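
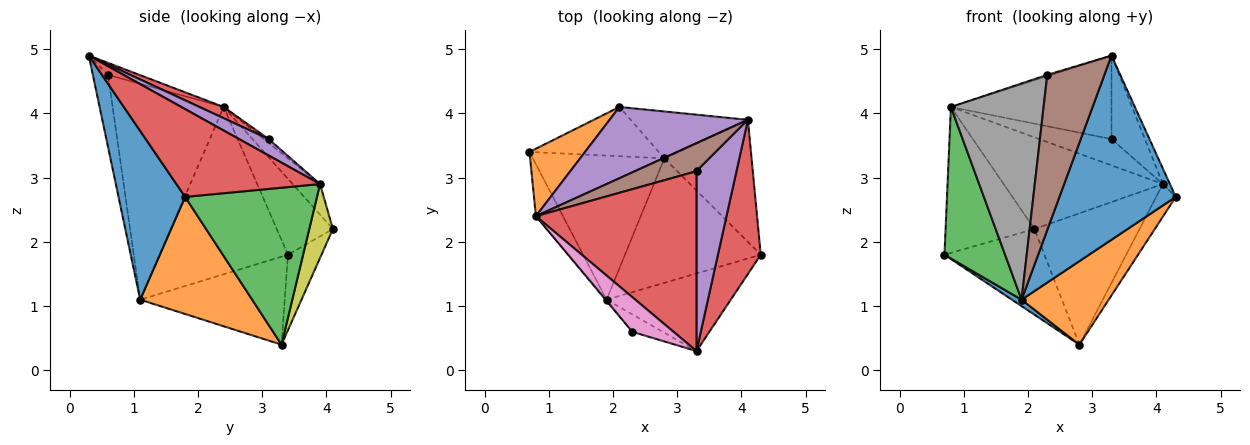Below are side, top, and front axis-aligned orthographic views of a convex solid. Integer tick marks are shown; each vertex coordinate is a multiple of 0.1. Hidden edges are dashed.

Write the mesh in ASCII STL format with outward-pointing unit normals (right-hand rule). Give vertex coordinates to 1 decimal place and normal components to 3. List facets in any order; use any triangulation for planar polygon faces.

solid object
 facet normal 0.467 -0.815 -0.344
  outer loop
   vertex 1.9 1.1 1.1
   vertex 4.3 1.8 2.7
   vertex 3.3 0.3 4.9
  endloop
 endfacet
 facet normal -0.498 0.787 0.364
  outer loop
   vertex 0.8 2.4 4.1
   vertex 2.1 4.1 2.2
   vertex 0.7 3.4 1.8
  endloop
 endfacet
 facet normal -0.895 -0.423 -0.145
  outer loop
   vertex 0.8 2.4 4.1
   vertex 0.7 3.4 1.8
   vertex 1.9 1.1 1.1
  endloop
 endfacet
 facet normal 0.898 0.044 0.438
  outer loop
   vertex 4.1 3.9 2.9
   vertex 3.3 0.3 4.9
   vertex 4.3 1.8 2.7
  endloop
 endfacet
 facet normal -0.135 0.782 0.608
  outer loop
   vertex 4.1 3.9 2.9
   vertex 2.1 4.1 2.2
   vertex 0.8 2.4 4.1
  endloop
 endfacet
 facet normal -0.256 -0.961 -0.108
  outer loop
   vertex 2.3 0.6 4.6
   vertex 1.9 1.1 1.1
   vertex 3.3 0.3 4.9
  endloop
 endfacet
 facet normal -0.277 0.036 0.960
  outer loop
   vertex 2.3 0.6 4.6
   vertex 3.3 0.3 4.9
   vertex 0.8 2.4 4.1
  endloop
 endfacet
 facet normal -0.768 -0.641 -0.004
  outer loop
   vertex 2.3 0.6 4.6
   vertex 0.8 2.4 4.1
   vertex 1.9 1.1 1.1
  endloop
 endfacet
 facet normal 0.207 0.921 -0.329
  outer loop
   vertex 2.8 3.3 0.4
   vertex 2.1 4.1 2.2
   vertex 4.1 3.9 2.9
  endloop
 endfacet
 facet normal -0.279 0.832 -0.479
  outer loop
   vertex 2.8 3.3 0.4
   vertex 0.7 3.4 1.8
   vertex 2.1 4.1 2.2
  endloop
 endfacet
 facet normal -0.556 -0.037 -0.831
  outer loop
   vertex 2.8 3.3 0.4
   vertex 1.9 1.1 1.1
   vertex 0.7 3.4 1.8
  endloop
 endfacet
 facet normal 0.582 -0.453 -0.675
  outer loop
   vertex 2.8 3.3 0.4
   vertex 4.3 1.8 2.7
   vertex 1.9 1.1 1.1
  endloop
 endfacet
 facet normal 0.867 0.128 -0.482
  outer loop
   vertex 2.8 3.3 0.4
   vertex 4.1 3.9 2.9
   vertex 4.3 1.8 2.7
  endloop
 endfacet
 facet normal 0.063 0.420 0.905
  outer loop
   vertex 3.3 3.1 3.6
   vertex 0.8 2.4 4.1
   vertex 3.3 0.3 4.9
  endloop
 endfacet
 facet normal 0.349 0.395 0.850
  outer loop
   vertex 3.3 3.1 3.6
   vertex 3.3 0.3 4.9
   vertex 4.1 3.9 2.9
  endloop
 endfacet
 facet normal -0.046 0.683 0.729
  outer loop
   vertex 3.3 3.1 3.6
   vertex 4.1 3.9 2.9
   vertex 0.8 2.4 4.1
  endloop
 endfacet
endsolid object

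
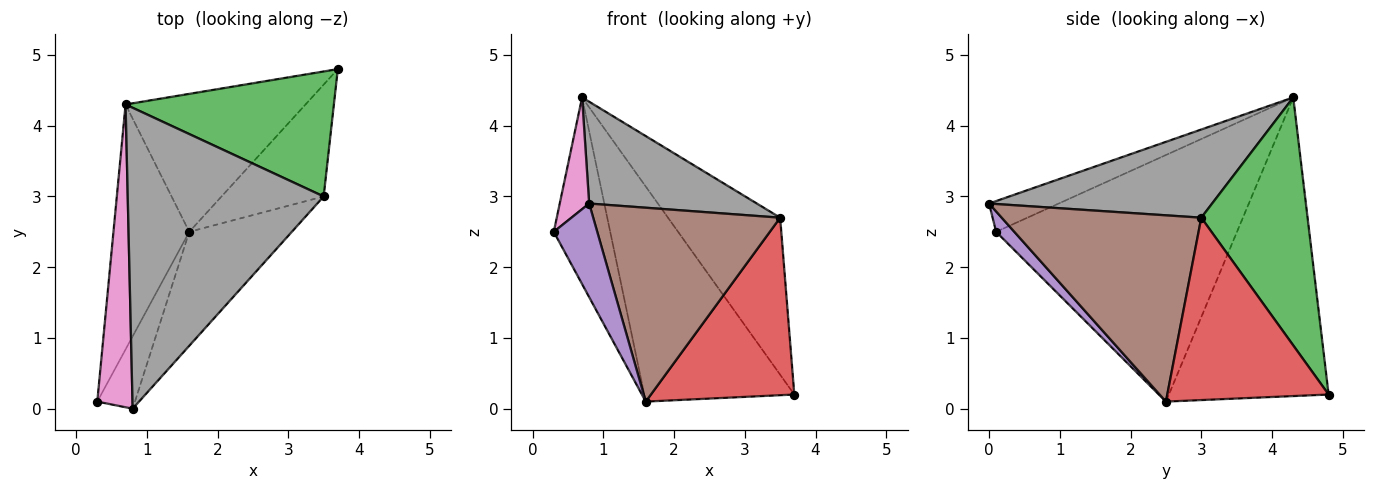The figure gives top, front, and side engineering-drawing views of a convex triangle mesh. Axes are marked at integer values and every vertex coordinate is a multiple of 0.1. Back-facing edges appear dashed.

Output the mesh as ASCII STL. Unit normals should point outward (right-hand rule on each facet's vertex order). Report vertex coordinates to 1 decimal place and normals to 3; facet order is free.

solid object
 facet normal -0.933 0.219 -0.287
  outer loop
   vertex 1.6 2.5 0.1
   vertex 0.3 0.1 2.5
   vertex 0.7 4.3 4.4
  endloop
 endfacet
 facet normal -0.667 0.627 -0.402
  outer loop
   vertex 1.6 2.5 0.1
   vertex 0.7 4.3 4.4
   vertex 3.7 4.8 0.2
  endloop
 endfacet
 facet normal 0.596 0.629 0.500
  outer loop
   vertex 3.5 3.0 2.7
   vertex 3.7 4.8 0.2
   vertex 0.7 4.3 4.4
  endloop
 endfacet
 facet normal 0.690 -0.613 -0.386
  outer loop
   vertex 3.5 3.0 2.7
   vertex 1.6 2.5 0.1
   vertex 3.7 4.8 0.2
  endloop
 endfacet
 facet normal 0.314 -0.751 -0.581
  outer loop
   vertex 0.8 0.0 2.9
   vertex 0.3 0.1 2.5
   vertex 1.6 2.5 0.1
  endloop
 endfacet
 facet normal 0.677 -0.634 -0.373
  outer loop
   vertex 0.8 0.0 2.9
   vertex 1.6 2.5 0.1
   vertex 3.5 3.0 2.7
  endloop
 endfacet
 facet normal -0.634 -0.268 0.726
  outer loop
   vertex 0.8 0.0 2.9
   vertex 0.7 4.3 4.4
   vertex 0.3 0.1 2.5
  endloop
 endfacet
 facet normal 0.392 -0.295 0.871
  outer loop
   vertex 0.8 0.0 2.9
   vertex 3.5 3.0 2.7
   vertex 0.7 4.3 4.4
  endloop
 endfacet
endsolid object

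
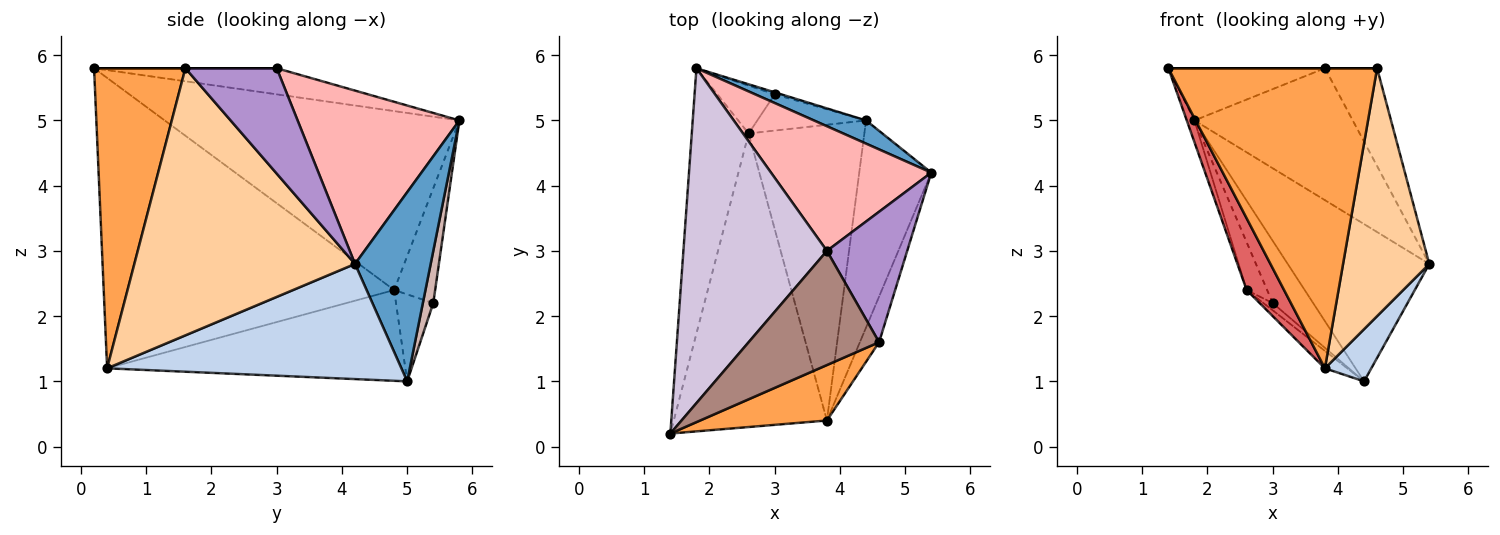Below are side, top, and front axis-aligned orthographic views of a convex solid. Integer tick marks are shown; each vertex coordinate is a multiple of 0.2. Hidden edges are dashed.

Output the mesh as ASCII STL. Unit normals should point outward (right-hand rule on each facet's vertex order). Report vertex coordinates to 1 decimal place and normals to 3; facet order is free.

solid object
 facet normal 0.467 0.875 0.129
  outer loop
   vertex 4.4 5.0 1.0
   vertex 1.8 5.8 5.0
   vertex 5.4 4.2 2.8
  endloop
 endfacet
 facet normal 0.840 -0.132 -0.526
  outer loop
   vertex 3.8 0.4 1.2
   vertex 4.4 5.0 1.0
   vertex 5.4 4.2 2.8
  endloop
 endfacet
 facet normal 0.395 -0.903 0.167
  outer loop
   vertex 4.6 1.6 5.8
   vertex 1.4 0.2 5.8
   vertex 3.8 0.4 1.2
  endloop
 endfacet
 facet normal 0.929 -0.363 -0.067
  outer loop
   vertex 4.6 1.6 5.8
   vertex 3.8 0.4 1.2
   vertex 5.4 4.2 2.8
  endloop
 endfacet
 facet normal -0.616 0.046 -0.786
  outer loop
   vertex 2.6 4.8 2.4
   vertex 4.4 5.0 1.0
   vertex 3.8 0.4 1.2
  endloop
 endfacet
 facet normal -0.953 0.025 -0.303
  outer loop
   vertex 2.6 4.8 2.4
   vertex 1.4 0.2 5.8
   vertex 1.8 5.8 5.0
  endloop
 endfacet
 facet normal -0.879 -0.113 -0.463
  outer loop
   vertex 2.6 4.8 2.4
   vertex 3.8 0.4 1.2
   vertex 1.4 0.2 5.8
  endloop
 endfacet
 facet normal 0.596 0.583 0.551
  outer loop
   vertex 3.8 3.0 5.8
   vertex 5.4 4.2 2.8
   vertex 1.8 5.8 5.0
  endloop
 endfacet
 facet normal 0.724 0.414 0.552
  outer loop
   vertex 3.8 3.0 5.8
   vertex 4.6 1.6 5.8
   vertex 5.4 4.2 2.8
  endloop
 endfacet
 facet normal -0.177 0.152 0.973
  outer loop
   vertex 3.8 3.0 5.8
   vertex 1.8 5.8 5.0
   vertex 1.4 0.2 5.8
  endloop
 endfacet
 facet normal 0.000 0.000 1.000
  outer loop
   vertex 3.8 3.0 5.8
   vertex 1.4 0.2 5.8
   vertex 4.6 1.6 5.8
  endloop
 endfacet
 facet normal 0.250 0.968 -0.031
  outer loop
   vertex 3.0 5.4 2.2
   vertex 1.8 5.8 5.0
   vertex 4.4 5.0 1.0
  endloop
 endfacet
 facet normal -0.816 0.408 -0.408
  outer loop
   vertex 3.0 5.4 2.2
   vertex 2.6 4.8 2.4
   vertex 1.8 5.8 5.0
  endloop
 endfacet
 facet normal -0.617 0.154 -0.772
  outer loop
   vertex 3.0 5.4 2.2
   vertex 4.4 5.0 1.0
   vertex 2.6 4.8 2.4
  endloop
 endfacet
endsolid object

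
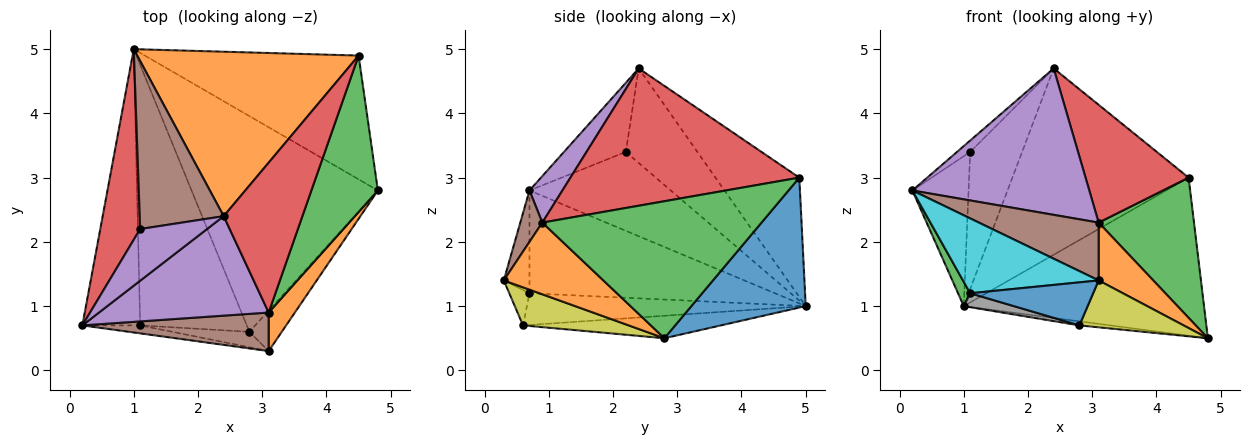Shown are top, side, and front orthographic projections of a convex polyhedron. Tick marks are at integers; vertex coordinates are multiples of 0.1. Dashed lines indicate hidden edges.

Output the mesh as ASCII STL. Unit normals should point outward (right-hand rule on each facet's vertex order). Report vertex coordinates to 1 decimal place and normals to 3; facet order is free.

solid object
 facet normal 0.351 0.737 -0.577
  outer loop
   vertex 4.5 4.9 3.0
   vertex 4.8 2.8 0.5
   vertex 1.0 5.0 1.0
  endloop
 endfacet
 facet normal -0.336 0.706 0.623
  outer loop
   vertex 4.5 4.9 3.0
   vertex 1.0 5.0 1.0
   vertex 2.4 2.4 4.7
  endloop
 endfacet
 facet normal -0.871 -0.043 -0.490
  outer loop
   vertex 1.1 0.7 1.2
   vertex 0.2 0.7 2.8
   vertex 1.0 5.0 1.0
  endloop
 endfacet
 facet normal -0.841 0.334 0.425
  outer loop
   vertex 1.1 2.2 3.4
   vertex 1.0 5.0 1.0
   vertex 0.2 0.7 2.8
  endloop
 endfacet
 facet normal -0.711 0.151 0.687
  outer loop
   vertex 1.1 2.2 3.4
   vertex 0.2 0.7 2.8
   vertex 2.4 2.4 4.7
  endloop
 endfacet
 facet normal -0.657 0.477 0.584
  outer loop
   vertex 1.1 2.2 3.4
   vertex 2.4 2.4 4.7
   vertex 1.0 5.0 1.0
  endloop
 endfacet
 facet normal -0.120 0.019 -0.993
  outer loop
   vertex 2.8 0.6 0.7
   vertex 1.0 5.0 1.0
   vertex 4.8 2.8 0.5
  endloop
 endfacet
 facet normal -0.285 -0.051 -0.957
  outer loop
   vertex 2.8 0.6 0.7
   vertex 1.1 0.7 1.2
   vertex 1.0 5.0 1.0
  endloop
 endfacet
 facet normal 0.609 -0.601 -0.518
  outer loop
   vertex 3.1 0.3 1.4
   vertex 2.8 0.6 0.7
   vertex 4.8 2.8 0.5
  endloop
 endfacet
 facet normal -0.185 -0.977 -0.104
  outer loop
   vertex 3.1 0.3 1.4
   vertex 0.2 0.7 2.8
   vertex 1.1 0.7 1.2
  endloop
 endfacet
 facet normal -0.153 -0.930 -0.333
  outer loop
   vertex 3.1 0.3 1.4
   vertex 1.1 0.7 1.2
   vertex 2.8 0.6 0.7
  endloop
 endfacet
 facet normal 0.835 -0.458 0.305
  outer loop
   vertex 3.1 0.9 2.3
   vertex 3.1 0.3 1.4
   vertex 4.8 2.8 0.5
  endloop
 endfacet
 facet normal 0.838 -0.364 0.407
  outer loop
   vertex 3.1 0.9 2.3
   vertex 4.8 2.8 0.5
   vertex 4.5 4.9 3.0
  endloop
 endfacet
 facet normal 0.808 -0.364 0.463
  outer loop
   vertex 3.1 0.9 2.3
   vertex 4.5 4.9 3.0
   vertex 2.4 2.4 4.7
  endloop
 endfacet
 facet normal 0.152 -0.818 0.555
  outer loop
   vertex 3.1 0.9 2.3
   vertex 2.4 2.4 4.7
   vertex 0.2 0.7 2.8
  endloop
 endfacet
 facet normal 0.151 -0.822 0.548
  outer loop
   vertex 3.1 0.9 2.3
   vertex 0.2 0.7 2.8
   vertex 3.1 0.3 1.4
  endloop
 endfacet
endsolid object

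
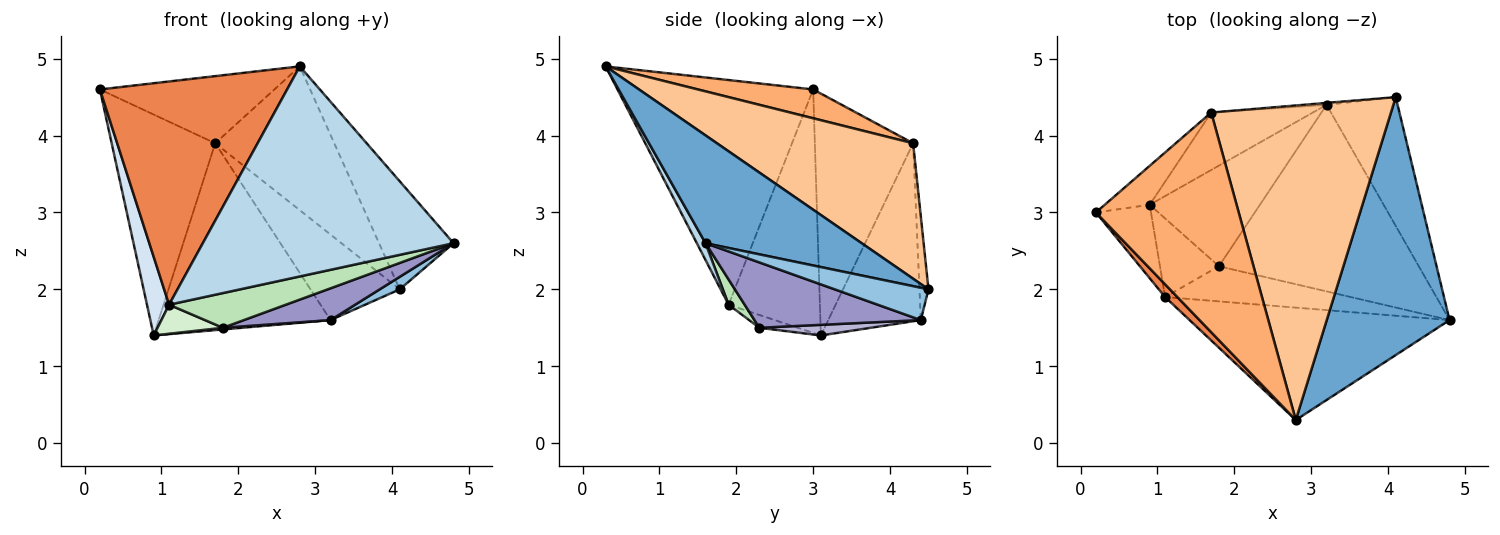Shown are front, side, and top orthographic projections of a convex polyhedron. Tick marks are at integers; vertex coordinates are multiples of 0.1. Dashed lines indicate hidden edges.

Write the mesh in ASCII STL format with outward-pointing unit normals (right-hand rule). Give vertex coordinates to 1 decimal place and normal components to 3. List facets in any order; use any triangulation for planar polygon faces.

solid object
 facet normal 0.629 0.300 0.717
  outer loop
   vertex 2.8 0.3 4.9
   vertex 4.8 1.6 2.6
   vertex 4.1 4.5 2.0
  endloop
 endfacet
 facet normal 0.413 -0.088 -0.907
  outer loop
   vertex 3.2 4.4 1.6
   vertex 4.1 4.5 2.0
   vertex 4.8 1.6 2.6
  endloop
 endfacet
 facet normal 0.031 -0.881 -0.472
  outer loop
   vertex 1.1 1.9 1.8
   vertex 4.8 1.6 2.6
   vertex 2.8 0.3 4.9
  endloop
 endfacet
 facet normal -0.949 -0.230 -0.215
  outer loop
   vertex 1.1 1.9 1.8
   vertex 0.2 3.0 4.6
   vertex 0.9 3.1 1.4
  endloop
 endfacet
 facet normal -0.722 -0.691 0.039
  outer loop
   vertex 1.1 1.9 1.8
   vertex 2.8 0.3 4.9
   vertex 0.2 3.0 4.6
  endloop
 endfacet
 facet normal 0.190 0.287 0.939
  outer loop
   vertex 1.7 4.3 3.9
   vertex 0.2 3.0 4.6
   vertex 2.8 0.3 4.9
  endloop
 endfacet
 facet normal 0.565 0.343 0.750
  outer loop
   vertex 1.7 4.3 3.9
   vertex 2.8 0.3 4.9
   vertex 4.1 4.5 2.0
  endloop
 endfacet
 facet normal -0.101 0.995 -0.022
  outer loop
   vertex 1.7 4.3 3.9
   vertex 4.1 4.5 2.0
   vertex 3.2 4.4 1.6
  endloop
 endfacet
 facet normal -0.683 0.720 -0.127
  outer loop
   vertex 1.7 4.3 3.9
   vertex 0.9 3.1 1.4
   vertex 0.2 3.0 4.6
  endloop
 endfacet
 facet normal -0.458 0.850 -0.261
  outer loop
   vertex 1.7 4.3 3.9
   vertex 3.2 4.4 1.6
   vertex 0.9 3.1 1.4
  endloop
 endfacet
 facet normal 0.096 -0.700 -0.708
  outer loop
   vertex 1.8 2.3 1.5
   vertex 4.8 1.6 2.6
   vertex 1.1 1.9 1.8
  endloop
 endfacet
 facet normal -0.200 -0.340 -0.919
  outer loop
   vertex 1.8 2.3 1.5
   vertex 1.1 1.9 1.8
   vertex 0.9 3.1 1.4
  endloop
 endfacet
 facet normal 0.307 -0.160 -0.938
  outer loop
   vertex 1.8 2.3 1.5
   vertex 3.2 4.4 1.6
   vertex 4.8 1.6 2.6
  endloop
 endfacet
 facet normal 0.096 -0.017 -0.995
  outer loop
   vertex 1.8 2.3 1.5
   vertex 0.9 3.1 1.4
   vertex 3.2 4.4 1.6
  endloop
 endfacet
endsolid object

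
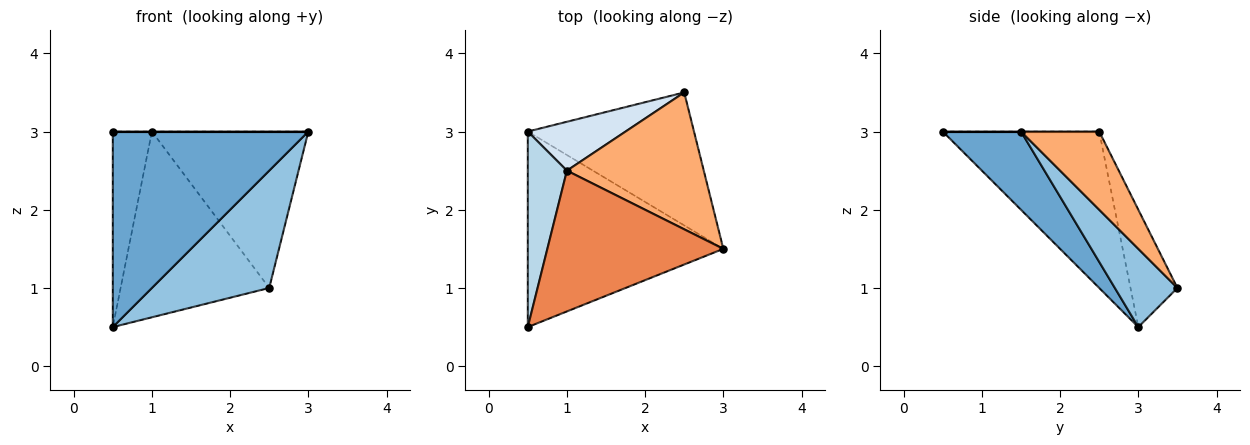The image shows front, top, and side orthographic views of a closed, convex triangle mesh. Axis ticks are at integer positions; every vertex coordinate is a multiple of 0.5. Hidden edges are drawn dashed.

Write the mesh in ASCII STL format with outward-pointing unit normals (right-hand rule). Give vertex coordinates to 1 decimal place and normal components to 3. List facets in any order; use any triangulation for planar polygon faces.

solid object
 facet normal 0.272 -0.680 -0.680
  outer loop
   vertex 0.5 0.5 3.0
   vertex 0.5 3.0 0.5
   vertex 3.0 1.5 3.0
  endloop
 endfacet
 facet normal 0.333 -0.624 -0.707
  outer loop
   vertex 2.5 3.5 1.0
   vertex 3.0 1.5 3.0
   vertex 0.5 3.0 0.5
  endloop
 endfacet
 facet normal -0.943 0.236 0.236
  outer loop
   vertex 1.0 2.5 3.0
   vertex 0.5 3.0 0.5
   vertex 0.5 0.5 3.0
  endloop
 endfacet
 facet normal -0.292 0.925 0.243
  outer loop
   vertex 1.0 2.5 3.0
   vertex 2.5 3.5 1.0
   vertex 0.5 3.0 0.5
  endloop
 endfacet
 facet normal 0.000 0.000 1.000
  outer loop
   vertex 1.0 2.5 3.0
   vertex 0.5 0.5 3.0
   vertex 3.0 1.5 3.0
  endloop
 endfacet
 facet normal 0.352 0.704 0.616
  outer loop
   vertex 1.0 2.5 3.0
   vertex 3.0 1.5 3.0
   vertex 2.5 3.5 1.0
  endloop
 endfacet
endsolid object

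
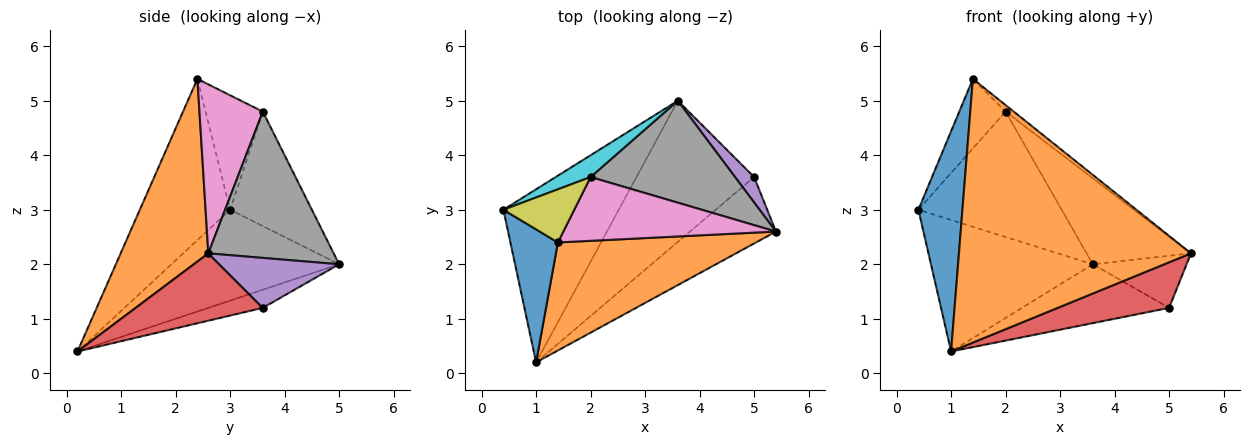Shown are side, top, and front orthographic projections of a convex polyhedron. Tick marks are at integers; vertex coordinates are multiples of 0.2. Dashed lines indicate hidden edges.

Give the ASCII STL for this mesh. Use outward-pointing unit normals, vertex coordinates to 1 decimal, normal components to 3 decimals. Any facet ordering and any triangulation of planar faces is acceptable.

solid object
 facet normal -0.869 -0.424 0.256
  outer loop
   vertex 1.4 2.4 5.4
   vertex 0.4 3.0 3.0
   vertex 1.0 0.2 0.4
  endloop
 endfacet
 facet normal 0.330 -0.873 0.358
  outer loop
   vertex 1.4 2.4 5.4
   vertex 1.0 0.2 0.4
   vertex 5.4 2.6 2.2
  endloop
 endfacet
 facet normal -0.531 0.513 -0.675
  outer loop
   vertex 3.6 5.0 2.0
   vertex 1.0 0.2 0.4
   vertex 0.4 3.0 3.0
  endloop
 endfacet
 facet normal 0.543 -0.475 -0.692
  outer loop
   vertex 5.0 3.6 1.2
   vertex 5.4 2.6 2.2
   vertex 1.0 0.2 0.4
  endloop
 endfacet
 facet normal 0.754 0.590 0.288
  outer loop
   vertex 5.0 3.6 1.2
   vertex 3.6 5.0 2.0
   vertex 5.4 2.6 2.2
  endloop
 endfacet
 facet normal -0.141 0.381 -0.914
  outer loop
   vertex 5.0 3.6 1.2
   vertex 1.0 0.2 0.4
   vertex 3.6 5.0 2.0
  endloop
 endfacet
 facet normal 0.620 0.080 0.780
  outer loop
   vertex 2.0 3.6 4.8
   vertex 1.4 2.4 5.4
   vertex 5.4 2.6 2.2
  endloop
 endfacet
 facet normal 0.612 0.510 0.605
  outer loop
   vertex 2.0 3.6 4.8
   vertex 5.4 2.6 2.2
   vertex 3.6 5.0 2.0
  endloop
 endfacet
 facet normal -0.700 0.567 0.434
  outer loop
   vertex 2.0 3.6 4.8
   vertex 0.4 3.0 3.0
   vertex 1.4 2.4 5.4
  endloop
 endfacet
 facet normal -0.490 0.859 0.149
  outer loop
   vertex 2.0 3.6 4.8
   vertex 3.6 5.0 2.0
   vertex 0.4 3.0 3.0
  endloop
 endfacet
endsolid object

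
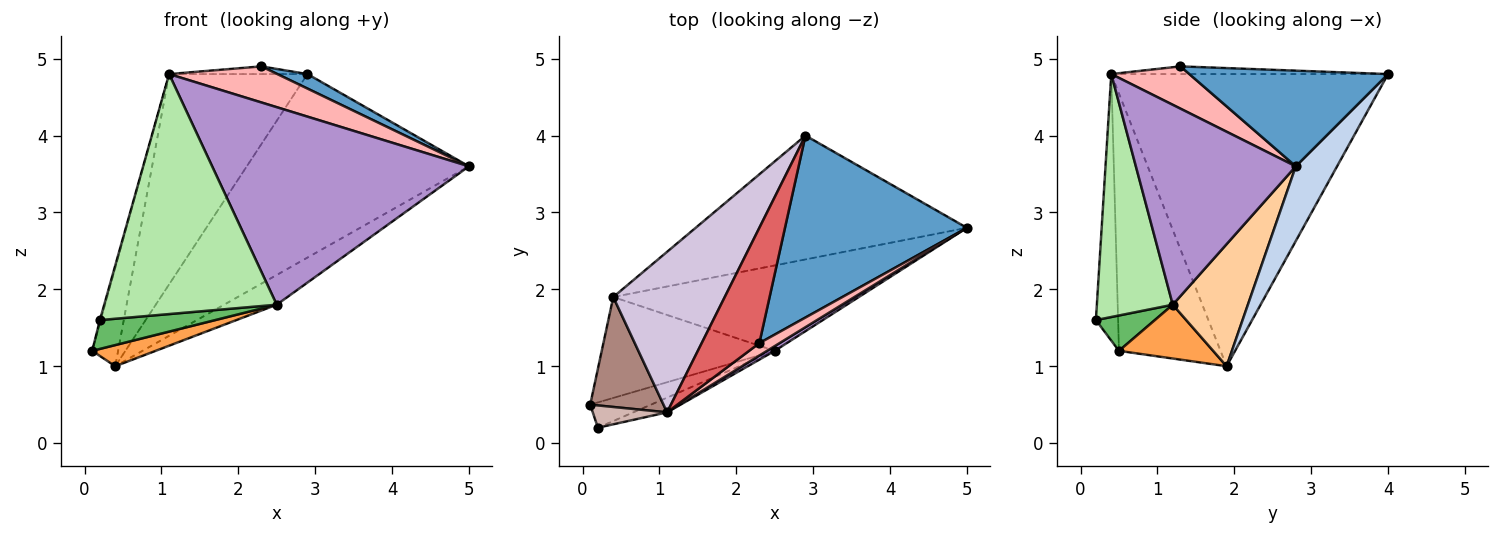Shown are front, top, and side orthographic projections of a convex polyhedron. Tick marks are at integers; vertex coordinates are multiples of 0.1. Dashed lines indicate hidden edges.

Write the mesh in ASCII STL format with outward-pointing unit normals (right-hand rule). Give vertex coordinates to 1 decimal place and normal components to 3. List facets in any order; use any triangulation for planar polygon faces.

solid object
 facet normal 0.464 -0.070 0.883
  outer loop
   vertex 2.3 1.3 4.9
   vertex 5.0 2.8 3.6
   vertex 2.9 4.0 4.8
  endloop
 endfacet
 facet normal 0.152 0.819 -0.553
  outer loop
   vertex 0.4 1.9 1.0
   vertex 2.9 4.0 4.8
   vertex 5.0 2.8 3.6
  endloop
 endfacet
 facet normal 0.291 -0.196 -0.936
  outer loop
   vertex 2.5 1.2 1.8
   vertex 0.1 0.5 1.2
   vertex 0.4 1.9 1.0
  endloop
 endfacet
 facet normal 0.425 0.298 -0.855
  outer loop
   vertex 2.5 1.2 1.8
   vertex 0.4 1.9 1.0
   vertex 5.0 2.8 3.6
  endloop
 endfacet
 facet normal 0.359 -0.702 -0.616
  outer loop
   vertex 2.5 1.2 1.8
   vertex 0.2 0.2 1.6
   vertex 0.1 0.5 1.2
  endloop
 endfacet
 facet normal 0.402 -0.914 -0.056
  outer loop
   vertex 1.1 0.4 4.8
   vertex 0.2 0.2 1.6
   vertex 2.5 1.2 1.8
  endloop
 endfacet
 facet normal -0.132 0.066 0.989
  outer loop
   vertex 1.1 0.4 4.8
   vertex 2.3 1.3 4.9
   vertex 2.9 4.0 4.8
  endloop
 endfacet
 facet normal 0.563 -0.781 0.269
  outer loop
   vertex 1.1 0.4 4.8
   vertex 5.0 2.8 3.6
   vertex 2.3 1.3 4.9
  endloop
 endfacet
 facet normal 0.529 -0.849 0.020
  outer loop
   vertex 1.1 0.4 4.8
   vertex 2.5 1.2 1.8
   vertex 5.0 2.8 3.6
  endloop
 endfacet
 facet normal -0.846 0.423 0.323
  outer loop
   vertex 1.1 0.4 4.8
   vertex 2.9 4.0 4.8
   vertex 0.4 1.9 1.0
  endloop
 endfacet
 facet normal -0.934 0.238 0.266
  outer loop
   vertex 1.1 0.4 4.8
   vertex 0.4 1.9 1.0
   vertex 0.1 0.5 1.2
  endloop
 endfacet
 facet normal -0.963 0.037 0.268
  outer loop
   vertex 1.1 0.4 4.8
   vertex 0.1 0.5 1.2
   vertex 0.2 0.2 1.6
  endloop
 endfacet
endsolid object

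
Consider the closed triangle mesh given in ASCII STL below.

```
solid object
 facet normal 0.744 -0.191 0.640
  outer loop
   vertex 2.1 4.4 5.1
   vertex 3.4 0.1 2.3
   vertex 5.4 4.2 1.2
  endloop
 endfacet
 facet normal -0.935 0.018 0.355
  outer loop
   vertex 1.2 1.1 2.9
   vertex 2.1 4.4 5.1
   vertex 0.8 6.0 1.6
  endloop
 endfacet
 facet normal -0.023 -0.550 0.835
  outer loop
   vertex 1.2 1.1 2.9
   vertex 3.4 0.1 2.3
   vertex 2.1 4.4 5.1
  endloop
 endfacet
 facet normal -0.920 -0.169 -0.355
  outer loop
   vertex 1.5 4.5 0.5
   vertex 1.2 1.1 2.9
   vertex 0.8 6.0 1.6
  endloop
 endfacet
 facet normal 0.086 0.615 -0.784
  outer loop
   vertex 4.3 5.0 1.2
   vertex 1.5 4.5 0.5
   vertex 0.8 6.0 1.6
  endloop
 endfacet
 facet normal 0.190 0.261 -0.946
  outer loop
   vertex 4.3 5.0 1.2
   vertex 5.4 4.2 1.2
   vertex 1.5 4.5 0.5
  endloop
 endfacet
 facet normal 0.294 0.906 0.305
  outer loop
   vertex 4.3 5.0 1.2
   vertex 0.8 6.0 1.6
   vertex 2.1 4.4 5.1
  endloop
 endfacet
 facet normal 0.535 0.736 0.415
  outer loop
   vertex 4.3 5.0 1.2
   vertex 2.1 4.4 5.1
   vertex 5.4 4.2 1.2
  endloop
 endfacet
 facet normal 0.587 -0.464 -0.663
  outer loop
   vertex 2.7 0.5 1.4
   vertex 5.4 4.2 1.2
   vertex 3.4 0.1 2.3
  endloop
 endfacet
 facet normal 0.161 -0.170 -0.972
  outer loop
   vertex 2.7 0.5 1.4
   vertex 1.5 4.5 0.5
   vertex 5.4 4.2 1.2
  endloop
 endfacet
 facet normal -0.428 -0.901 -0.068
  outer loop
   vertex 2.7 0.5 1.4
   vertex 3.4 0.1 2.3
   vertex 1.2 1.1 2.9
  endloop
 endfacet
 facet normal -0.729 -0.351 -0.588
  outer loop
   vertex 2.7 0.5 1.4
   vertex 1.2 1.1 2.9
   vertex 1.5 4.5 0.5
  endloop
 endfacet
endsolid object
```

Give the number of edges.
18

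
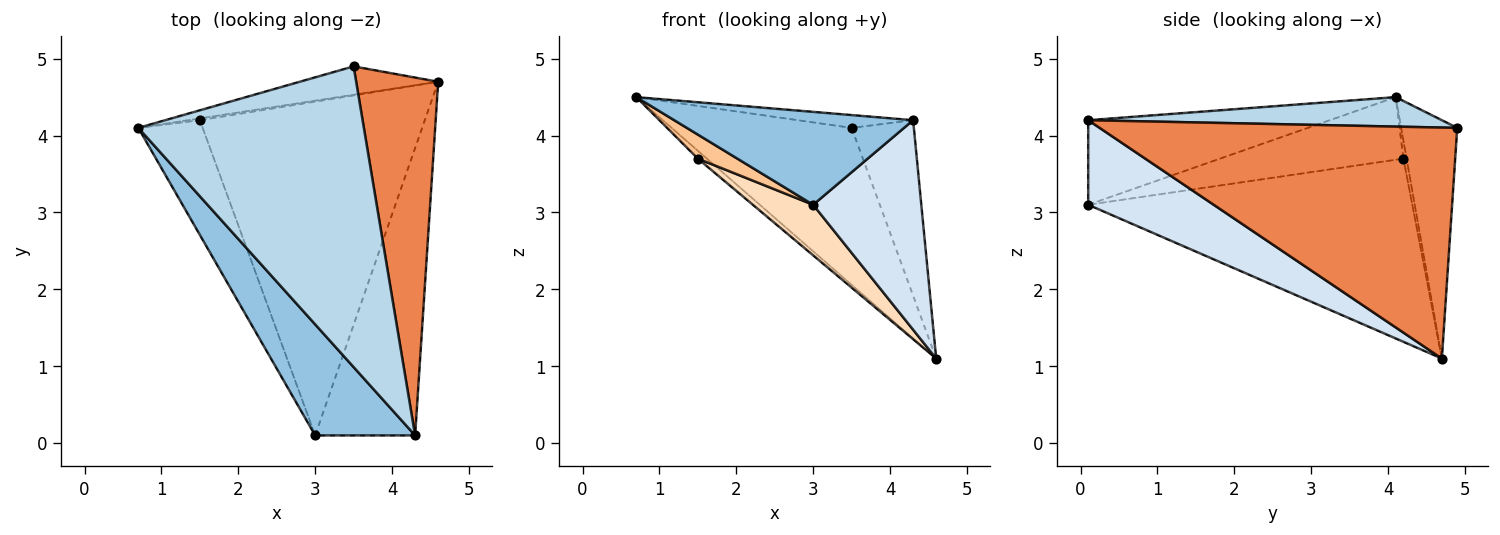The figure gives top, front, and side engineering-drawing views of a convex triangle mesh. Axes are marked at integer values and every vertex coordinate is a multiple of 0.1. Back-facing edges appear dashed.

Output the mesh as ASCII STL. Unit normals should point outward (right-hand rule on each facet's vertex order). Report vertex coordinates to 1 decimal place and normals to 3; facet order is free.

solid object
 facet normal -0.293 0.941 -0.170
  outer loop
   vertex 3.5 4.9 4.1
   vertex 4.6 4.7 1.1
   vertex 0.7 4.1 4.5
  endloop
 endfacet
 facet normal -0.544 -0.538 0.643
  outer loop
   vertex 4.3 0.1 4.2
   vertex 0.7 4.1 4.5
   vertex 3.0 0.1 3.1
  endloop
 endfacet
 facet normal 0.129 0.042 0.991
  outer loop
   vertex 4.3 0.1 4.2
   vertex 3.5 4.9 4.1
   vertex 0.7 4.1 4.5
  endloop
 endfacet
 facet normal 0.564 -0.486 -0.667
  outer loop
   vertex 4.3 0.1 4.2
   vertex 3.0 0.1 3.1
   vertex 4.6 4.7 1.1
  endloop
 endfacet
 facet normal 0.930 0.162 0.330
  outer loop
   vertex 4.3 0.1 4.2
   vertex 4.6 4.7 1.1
   vertex 3.5 4.9 4.1
  endloop
 endfacet
 facet normal -0.323 0.923 -0.208
  outer loop
   vertex 1.5 4.2 3.7
   vertex 0.7 4.1 4.5
   vertex 4.6 4.7 1.1
  endloop
 endfacet
 facet normal -0.690 -0.149 -0.708
  outer loop
   vertex 1.5 4.2 3.7
   vertex 3.0 0.1 3.1
   vertex 0.7 4.1 4.5
  endloop
 endfacet
 facet normal -0.627 -0.117 -0.770
  outer loop
   vertex 1.5 4.2 3.7
   vertex 4.6 4.7 1.1
   vertex 3.0 0.1 3.1
  endloop
 endfacet
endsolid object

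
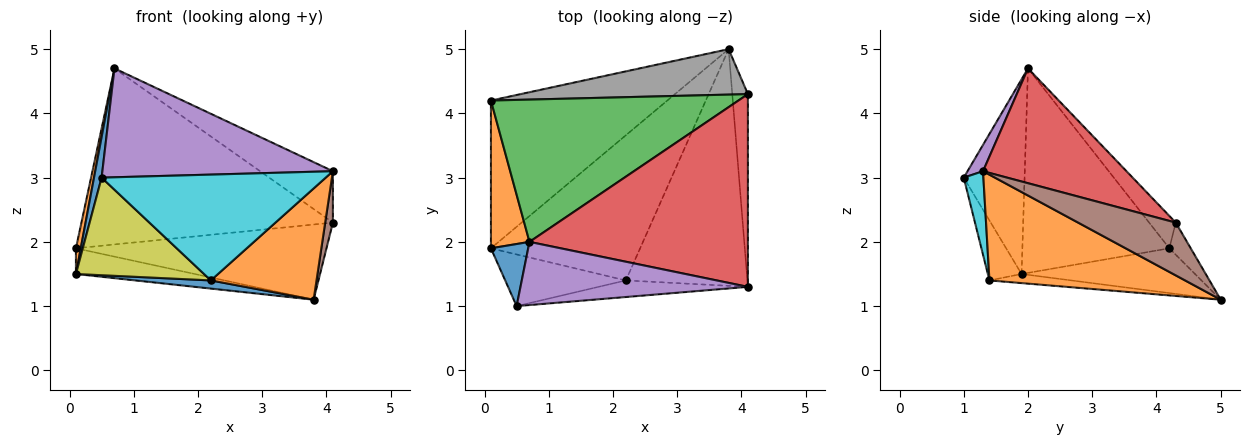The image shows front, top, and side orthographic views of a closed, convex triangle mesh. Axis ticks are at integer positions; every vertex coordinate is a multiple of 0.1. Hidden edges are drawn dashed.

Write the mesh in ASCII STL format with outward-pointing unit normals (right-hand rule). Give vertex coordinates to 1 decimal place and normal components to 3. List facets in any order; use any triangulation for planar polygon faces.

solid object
 facet normal -0.975 -0.122 0.187
  outer loop
   vertex 0.7 2.0 4.7
   vertex 0.1 1.9 1.5
   vertex 0.5 1.0 3.0
  endloop
 endfacet
 facet normal -0.982 -0.032 0.185
  outer loop
   vertex 0.1 4.2 1.9
   vertex 0.1 1.9 1.5
   vertex 0.7 2.0 4.7
  endloop
 endfacet
 facet normal -0.082 0.775 0.627
  outer loop
   vertex 0.1 4.2 1.9
   vertex 0.7 2.0 4.7
   vertex 4.1 4.3 2.3
  endloop
 endfacet
 facet normal 0.453 0.230 0.862
  outer loop
   vertex 4.1 1.3 3.1
   vertex 4.1 4.3 2.3
   vertex 0.7 2.0 4.7
  endloop
 endfacet
 facet normal 0.058 -0.863 0.501
  outer loop
   vertex 4.1 1.3 3.1
   vertex 0.7 2.0 4.7
   vertex 0.5 1.0 3.0
  endloop
 endfacet
 facet normal 0.956 -0.075 -0.283
  outer loop
   vertex 3.8 5.0 1.1
   vertex 4.1 4.3 2.3
   vertex 4.1 1.3 3.1
  endloop
 endfacet
 facet normal -0.243 0.166 -0.956
  outer loop
   vertex 3.8 5.0 1.1
   vertex 0.1 1.9 1.5
   vertex 0.1 4.2 1.9
  endloop
 endfacet
 facet normal -0.073 0.853 0.516
  outer loop
   vertex 3.8 5.0 1.1
   vertex 0.1 4.2 1.9
   vertex 4.1 4.3 2.3
  endloop
 endfacet
 facet normal -0.227 -0.861 -0.456
  outer loop
   vertex 2.2 1.4 1.4
   vertex 0.5 1.0 3.0
   vertex 0.1 1.9 1.5
  endloop
 endfacet
 facet normal 0.086 -0.984 -0.154
  outer loop
   vertex 2.2 1.4 1.4
   vertex 4.1 1.3 3.1
   vertex 0.5 1.0 3.0
  endloop
 endfacet
 facet normal -0.061 -0.056 -0.997
  outer loop
   vertex 2.2 1.4 1.4
   vertex 0.1 1.9 1.5
   vertex 3.8 5.0 1.1
  endloop
 endfacet
 facet normal 0.619 -0.334 -0.711
  outer loop
   vertex 2.2 1.4 1.4
   vertex 3.8 5.0 1.1
   vertex 4.1 1.3 3.1
  endloop
 endfacet
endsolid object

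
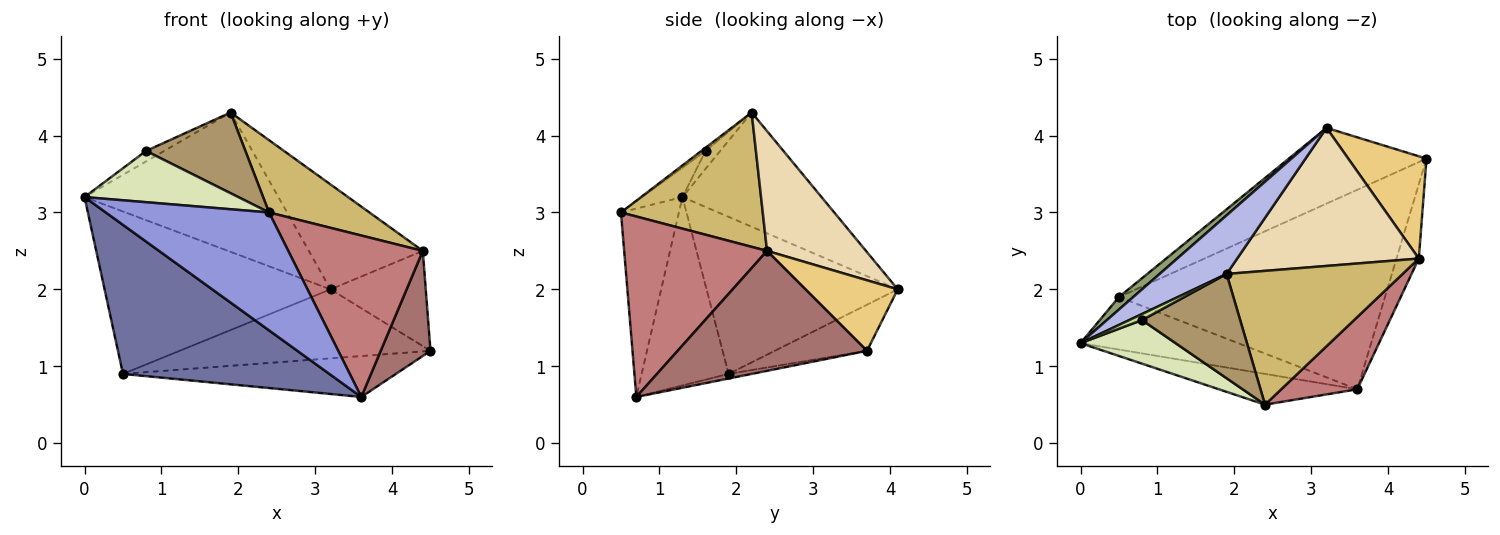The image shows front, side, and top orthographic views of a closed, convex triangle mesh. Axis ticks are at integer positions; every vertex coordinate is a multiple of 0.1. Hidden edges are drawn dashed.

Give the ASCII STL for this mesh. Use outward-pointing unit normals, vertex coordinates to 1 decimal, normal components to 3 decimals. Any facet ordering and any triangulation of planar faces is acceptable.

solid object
 facet normal -0.369 -0.877 -0.309
  outer loop
   vertex 0.5 1.9 0.9
   vertex 3.6 0.7 0.6
   vertex 0.0 1.3 3.2
  endloop
 endfacet
 facet normal -0.017 0.201 -0.979
  outer loop
   vertex 0.5 1.9 0.9
   vertex 4.5 3.7 1.2
   vertex 3.6 0.7 0.6
  endloop
 endfacet
 facet normal -0.325 -0.915 -0.239
  outer loop
   vertex 2.4 0.5 3.0
   vertex 0.0 1.3 3.2
   vertex 3.6 0.7 0.6
  endloop
 endfacet
 facet normal -0.551 0.769 0.323
  outer loop
   vertex 3.2 4.1 2.0
   vertex 0.0 1.3 3.2
   vertex 1.9 2.2 4.3
  endloop
 endfacet
 facet normal -0.645 0.762 0.059
  outer loop
   vertex 3.2 4.1 2.0
   vertex 0.5 1.9 0.9
   vertex 0.0 1.3 3.2
  endloop
 endfacet
 facet normal -0.240 0.654 -0.718
  outer loop
   vertex 3.2 4.1 2.0
   vertex 4.5 3.7 1.2
   vertex 0.5 1.9 0.9
  endloop
 endfacet
 facet normal -0.573 0.710 0.409
  outer loop
   vertex 0.8 1.6 3.8
   vertex 1.9 2.2 4.3
   vertex 0.0 1.3 3.2
  endloop
 endfacet
 facet normal -0.196 -0.747 0.635
  outer loop
   vertex 0.8 1.6 3.8
   vertex 0.0 1.3 3.2
   vertex 2.4 0.5 3.0
  endloop
 endfacet
 facet normal -0.025 -0.612 0.790
  outer loop
   vertex 0.8 1.6 3.8
   vertex 2.4 0.5 3.0
   vertex 1.9 2.2 4.3
  endloop
 endfacet
 facet normal 0.557 -0.395 0.730
  outer loop
   vertex 4.4 2.4 2.5
   vertex 1.9 2.2 4.3
   vertex 2.4 0.5 3.0
  endloop
 endfacet
 facet normal 0.551 0.569 0.611
  outer loop
   vertex 4.4 2.4 2.5
   vertex 4.5 3.7 1.2
   vertex 3.2 4.1 2.0
  endloop
 endfacet
 facet normal 0.465 0.536 0.705
  outer loop
   vertex 4.4 2.4 2.5
   vertex 3.2 4.1 2.0
   vertex 1.9 2.2 4.3
  endloop
 endfacet
 facet normal 0.952 -0.250 -0.177
  outer loop
   vertex 4.4 2.4 2.5
   vertex 3.6 0.7 0.6
   vertex 4.5 3.7 1.2
  endloop
 endfacet
 facet normal 0.696 -0.655 0.293
  outer loop
   vertex 4.4 2.4 2.5
   vertex 2.4 0.5 3.0
   vertex 3.6 0.7 0.6
  endloop
 endfacet
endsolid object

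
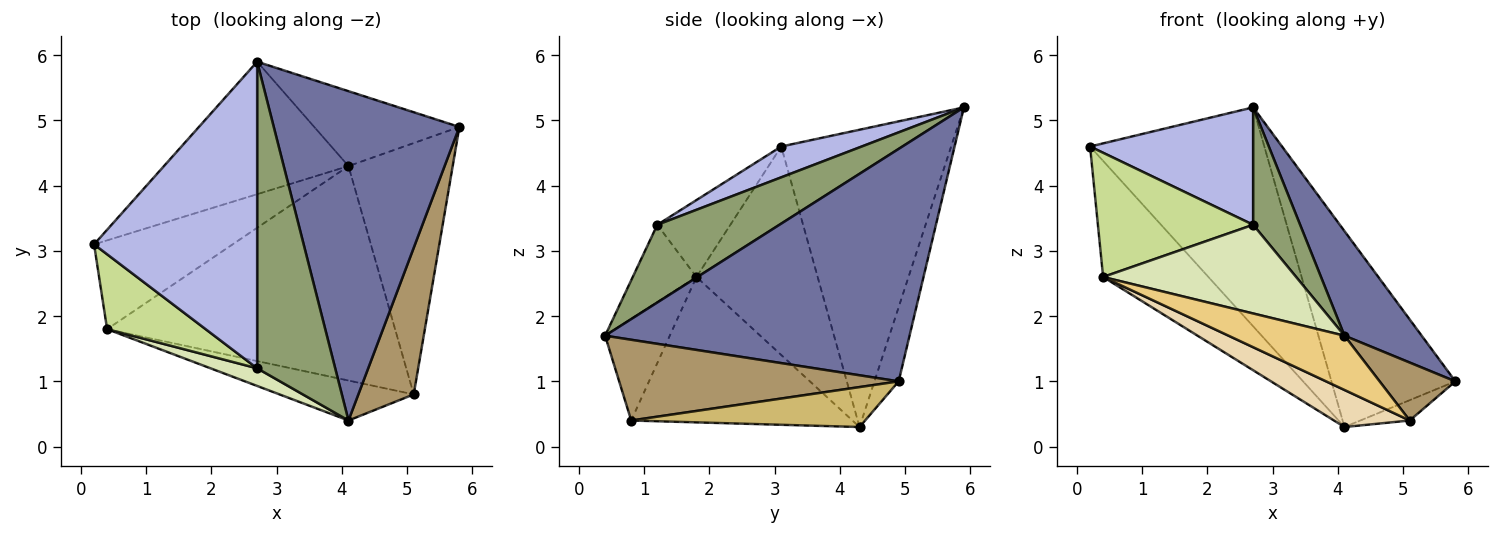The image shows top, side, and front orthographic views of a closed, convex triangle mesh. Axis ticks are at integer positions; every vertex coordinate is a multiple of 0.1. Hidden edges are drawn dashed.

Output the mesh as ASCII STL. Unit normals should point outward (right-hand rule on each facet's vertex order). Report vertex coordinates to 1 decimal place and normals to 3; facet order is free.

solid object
 facet normal 0.767 -0.194 0.612
  outer loop
   vertex 2.7 5.9 5.2
   vertex 4.1 0.4 1.7
   vertex 5.8 4.9 1.0
  endloop
 endfacet
 facet normal -0.640 0.657 -0.398
  outer loop
   vertex 4.1 4.3 0.3
   vertex 0.2 3.1 4.6
   vertex 2.7 5.9 5.2
  endloop
 endfacet
 facet normal -0.180 0.919 -0.351
  outer loop
   vertex 4.1 4.3 0.3
   vertex 2.7 5.9 5.2
   vertex 5.8 4.9 1.0
  endloop
 endfacet
 facet normal 0.174 -0.352 0.920
  outer loop
   vertex 2.7 1.2 3.4
   vertex 2.7 5.9 5.2
   vertex 0.2 3.1 4.6
  endloop
 endfacet
 facet normal 0.681 -0.262 0.684
  outer loop
   vertex 2.7 1.2 3.4
   vertex 4.1 0.4 1.7
   vertex 2.7 5.9 5.2
  endloop
 endfacet
 facet normal -0.675 0.586 -0.448
  outer loop
   vertex 0.4 1.8 2.6
   vertex 0.2 3.1 4.6
   vertex 4.1 4.3 0.3
  endloop
 endfacet
 facet normal -0.374 -0.794 0.479
  outer loop
   vertex 0.4 1.8 2.6
   vertex 2.7 1.2 3.4
   vertex 0.2 3.1 4.6
  endloop
 endfacet
 facet normal -0.308 -0.933 0.186
  outer loop
   vertex 0.4 1.8 2.6
   vertex 4.1 0.4 1.7
   vertex 2.7 1.2 3.4
  endloop
 endfacet
 facet normal 0.805 -0.218 0.552
  outer loop
   vertex 5.1 0.8 0.4
   vertex 5.8 4.9 1.0
   vertex 4.1 0.4 1.7
  endloop
 endfacet
 facet normal 0.357 0.075 -0.931
  outer loop
   vertex 5.1 0.8 0.4
   vertex 4.1 4.3 0.3
   vertex 5.8 4.9 1.0
  endloop
 endfacet
 facet normal -0.410 -0.735 -0.541
  outer loop
   vertex 5.1 0.8 0.4
   vertex 4.1 0.4 1.7
   vertex 0.4 1.8 2.6
  endloop
 endfacet
 facet normal -0.445 -0.152 -0.882
  outer loop
   vertex 5.1 0.8 0.4
   vertex 0.4 1.8 2.6
   vertex 4.1 4.3 0.3
  endloop
 endfacet
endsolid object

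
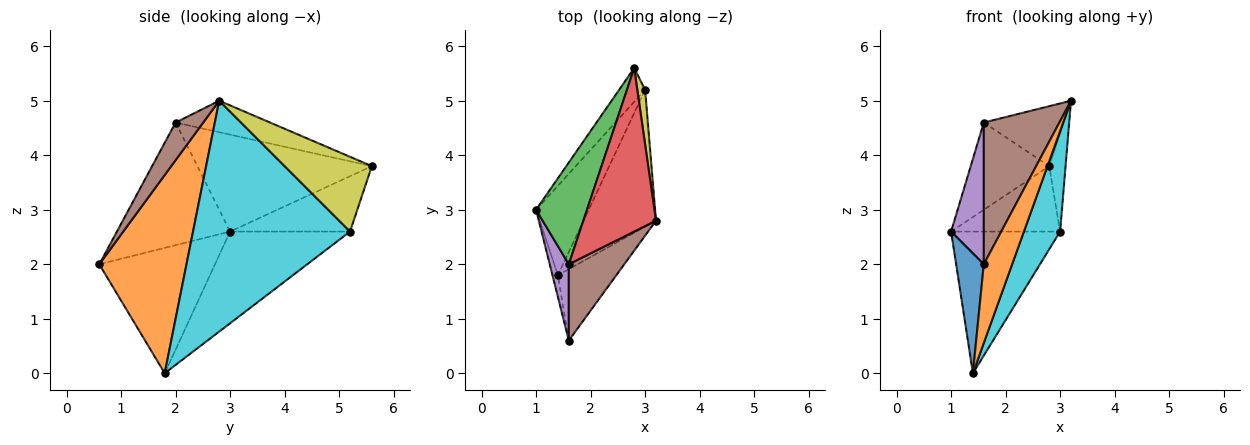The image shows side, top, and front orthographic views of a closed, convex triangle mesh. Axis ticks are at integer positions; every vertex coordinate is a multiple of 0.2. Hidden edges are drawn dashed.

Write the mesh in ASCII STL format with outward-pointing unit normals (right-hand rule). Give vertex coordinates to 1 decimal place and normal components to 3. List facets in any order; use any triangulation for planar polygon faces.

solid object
 facet normal -0.972 -0.232 -0.042
  outer loop
   vertex 1.6 0.6 2.0
   vertex 1.0 3.0 2.6
   vertex 1.4 1.8 0.0
  endloop
 endfacet
 facet normal 0.916 -0.298 -0.270
  outer loop
   vertex 1.6 0.6 2.0
   vertex 1.4 1.8 0.0
   vertex 3.2 2.8 5.0
  endloop
 endfacet
 facet normal -0.823 0.370 0.432
  outer loop
   vertex 1.6 2.0 4.6
   vertex 2.8 5.6 3.8
   vertex 1.0 3.0 2.6
  endloop
 endfacet
 facet normal -0.377 0.319 0.870
  outer loop
   vertex 1.6 2.0 4.6
   vertex 3.2 2.8 5.0
   vertex 2.8 5.6 3.8
  endloop
 endfacet
 facet normal -0.950 -0.274 0.148
  outer loop
   vertex 1.6 2.0 4.6
   vertex 1.0 3.0 2.6
   vertex 1.6 0.6 2.0
  endloop
 endfacet
 facet normal 0.306 -0.838 0.451
  outer loop
   vertex 1.6 2.0 4.6
   vertex 1.6 0.6 2.0
   vertex 3.2 2.8 5.0
  endloop
 endfacet
 facet normal -0.699 0.635 -0.328
  outer loop
   vertex 3.0 5.2 2.6
   vertex 1.0 3.0 2.6
   vertex 2.8 5.6 3.8
  endloop
 endfacet
 facet normal -0.681 0.619 -0.391
  outer loop
   vertex 3.0 5.2 2.6
   vertex 1.4 1.8 0.0
   vertex 1.0 3.0 2.6
  endloop
 endfacet
 facet normal 0.978 0.183 0.102
  outer loop
   vertex 3.0 5.2 2.6
   vertex 2.8 5.6 3.8
   vertex 3.2 2.8 5.0
  endloop
 endfacet
 facet normal 0.932 -0.215 -0.292
  outer loop
   vertex 3.0 5.2 2.6
   vertex 3.2 2.8 5.0
   vertex 1.4 1.8 0.0
  endloop
 endfacet
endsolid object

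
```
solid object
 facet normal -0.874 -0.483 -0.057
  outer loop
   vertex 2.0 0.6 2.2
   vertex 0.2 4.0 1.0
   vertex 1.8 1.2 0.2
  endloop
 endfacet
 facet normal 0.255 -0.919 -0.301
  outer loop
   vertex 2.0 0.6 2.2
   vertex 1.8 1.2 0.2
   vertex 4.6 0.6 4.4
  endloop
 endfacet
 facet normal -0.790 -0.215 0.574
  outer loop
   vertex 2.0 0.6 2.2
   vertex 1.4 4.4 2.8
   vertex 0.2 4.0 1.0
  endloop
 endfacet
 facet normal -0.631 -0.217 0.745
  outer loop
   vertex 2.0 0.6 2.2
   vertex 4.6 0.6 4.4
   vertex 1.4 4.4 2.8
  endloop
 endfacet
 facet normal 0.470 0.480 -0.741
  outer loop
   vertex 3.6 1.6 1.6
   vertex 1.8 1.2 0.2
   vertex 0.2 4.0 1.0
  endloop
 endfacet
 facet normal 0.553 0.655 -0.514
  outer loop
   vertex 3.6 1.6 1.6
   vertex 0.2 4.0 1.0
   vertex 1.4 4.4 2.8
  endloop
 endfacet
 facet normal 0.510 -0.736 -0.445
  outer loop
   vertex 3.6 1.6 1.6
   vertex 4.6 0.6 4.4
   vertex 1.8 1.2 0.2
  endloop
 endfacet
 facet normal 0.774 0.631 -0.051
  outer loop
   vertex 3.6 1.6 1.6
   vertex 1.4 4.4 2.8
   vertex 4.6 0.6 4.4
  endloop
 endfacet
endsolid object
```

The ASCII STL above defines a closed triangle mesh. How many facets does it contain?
8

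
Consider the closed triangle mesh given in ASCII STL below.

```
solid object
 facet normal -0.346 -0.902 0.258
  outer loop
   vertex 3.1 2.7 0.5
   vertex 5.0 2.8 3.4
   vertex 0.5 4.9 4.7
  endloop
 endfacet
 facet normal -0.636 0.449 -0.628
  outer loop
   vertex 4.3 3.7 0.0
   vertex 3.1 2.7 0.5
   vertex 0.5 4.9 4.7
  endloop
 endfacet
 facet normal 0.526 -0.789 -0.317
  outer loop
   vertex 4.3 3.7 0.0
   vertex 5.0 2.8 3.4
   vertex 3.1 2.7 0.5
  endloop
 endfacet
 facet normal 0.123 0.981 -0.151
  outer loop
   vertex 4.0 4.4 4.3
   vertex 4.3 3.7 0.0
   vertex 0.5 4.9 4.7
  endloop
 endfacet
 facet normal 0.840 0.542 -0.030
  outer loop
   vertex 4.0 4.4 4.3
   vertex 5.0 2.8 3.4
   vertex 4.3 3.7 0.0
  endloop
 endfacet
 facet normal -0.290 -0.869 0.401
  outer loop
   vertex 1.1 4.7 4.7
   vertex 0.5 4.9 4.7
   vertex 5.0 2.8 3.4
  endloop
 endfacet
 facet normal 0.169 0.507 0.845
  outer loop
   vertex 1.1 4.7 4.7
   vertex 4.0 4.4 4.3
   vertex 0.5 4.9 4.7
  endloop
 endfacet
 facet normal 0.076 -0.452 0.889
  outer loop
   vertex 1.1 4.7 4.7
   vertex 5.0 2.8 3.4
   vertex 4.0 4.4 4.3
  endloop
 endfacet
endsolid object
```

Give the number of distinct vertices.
6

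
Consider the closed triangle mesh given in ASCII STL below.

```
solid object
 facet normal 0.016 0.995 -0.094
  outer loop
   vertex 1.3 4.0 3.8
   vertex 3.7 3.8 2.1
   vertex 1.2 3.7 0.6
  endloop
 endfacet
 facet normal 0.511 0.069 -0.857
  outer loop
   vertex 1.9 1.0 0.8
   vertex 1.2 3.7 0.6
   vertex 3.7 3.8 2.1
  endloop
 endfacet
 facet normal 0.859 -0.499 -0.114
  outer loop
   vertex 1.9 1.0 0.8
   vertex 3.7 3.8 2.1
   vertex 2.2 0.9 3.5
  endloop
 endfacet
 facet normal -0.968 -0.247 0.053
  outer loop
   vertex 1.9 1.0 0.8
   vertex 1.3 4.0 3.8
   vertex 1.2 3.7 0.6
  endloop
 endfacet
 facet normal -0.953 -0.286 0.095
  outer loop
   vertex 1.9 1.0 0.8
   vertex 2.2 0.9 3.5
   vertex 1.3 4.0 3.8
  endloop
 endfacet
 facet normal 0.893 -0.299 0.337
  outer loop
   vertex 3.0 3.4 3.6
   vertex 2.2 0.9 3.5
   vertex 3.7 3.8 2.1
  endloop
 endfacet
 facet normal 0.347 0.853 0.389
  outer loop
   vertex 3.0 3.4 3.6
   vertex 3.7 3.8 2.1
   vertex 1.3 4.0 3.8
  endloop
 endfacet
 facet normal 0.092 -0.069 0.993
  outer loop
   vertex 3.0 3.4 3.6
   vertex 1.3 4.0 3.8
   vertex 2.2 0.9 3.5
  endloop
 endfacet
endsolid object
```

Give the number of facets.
8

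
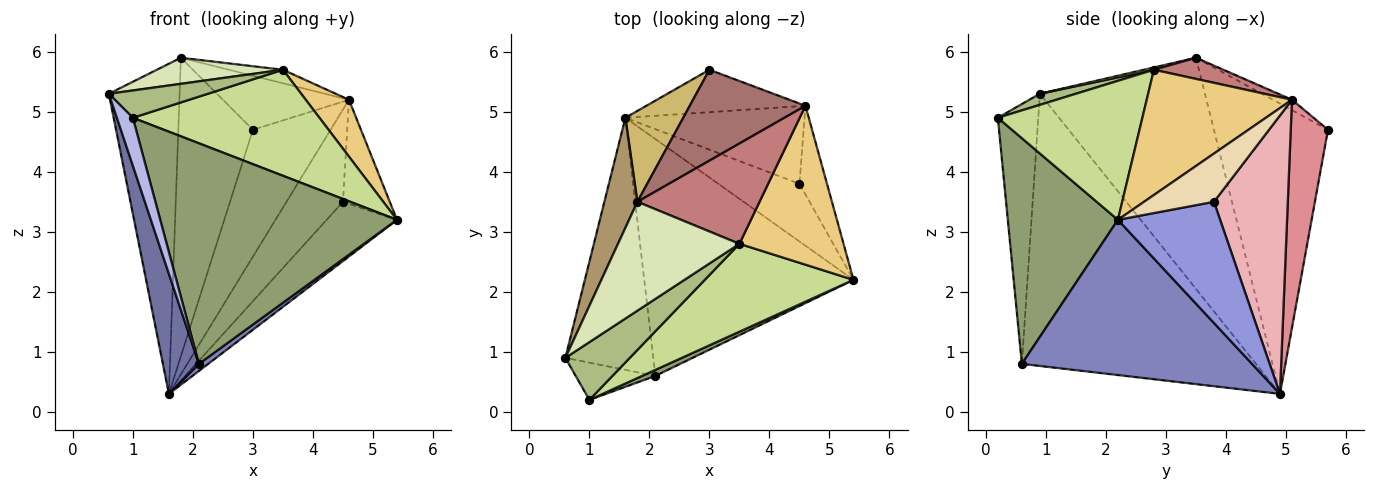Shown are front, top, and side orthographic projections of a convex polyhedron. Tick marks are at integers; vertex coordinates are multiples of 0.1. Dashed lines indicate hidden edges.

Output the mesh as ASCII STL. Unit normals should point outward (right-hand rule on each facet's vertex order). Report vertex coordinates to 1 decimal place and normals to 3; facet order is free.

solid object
 facet normal -0.942 -0.145 -0.304
  outer loop
   vertex 2.1 0.6 0.8
   vertex 0.6 0.9 5.3
   vertex 1.6 4.9 0.3
  endloop
 endfacet
 facet normal 0.596 -0.024 -0.803
  outer loop
   vertex 2.1 0.6 0.8
   vertex 1.6 4.9 0.3
   vertex 5.4 2.2 3.2
  endloop
 endfacet
 facet normal 0.721 0.496 -0.483
  outer loop
   vertex 4.5 3.8 3.5
   vertex 5.4 2.2 3.2
   vertex 1.6 4.9 0.3
  endloop
 endfacet
 facet normal -0.894 -0.354 -0.274
  outer loop
   vertex 1.0 0.2 4.9
   vertex 0.6 0.9 5.3
   vertex 2.1 0.6 0.8
  endloop
 endfacet
 facet normal 0.422 -0.906 0.025
  outer loop
   vertex 1.0 0.2 4.9
   vertex 2.1 0.6 0.8
   vertex 5.4 2.2 3.2
  endloop
 endfacet
 facet normal 0.154 -0.423 0.893
  outer loop
   vertex 1.0 0.2 4.9
   vertex 3.5 2.8 5.7
   vertex 0.6 0.9 5.3
  endloop
 endfacet
 facet normal 0.512 -0.661 0.548
  outer loop
   vertex 1.0 0.2 4.9
   vertex 5.4 2.2 3.2
   vertex 3.5 2.8 5.7
  endloop
 endfacet
 facet normal 0.018 -0.233 0.972
  outer loop
   vertex 1.8 3.5 5.9
   vertex 0.6 0.9 5.3
   vertex 3.5 2.8 5.7
  endloop
 endfacet
 facet normal -0.911 0.391 0.130
  outer loop
   vertex 1.8 3.5 5.9
   vertex 1.6 4.9 0.3
   vertex 0.6 0.9 5.3
  endloop
 endfacet
 facet normal -0.825 0.540 0.164
  outer loop
   vertex 1.8 3.5 5.9
   vertex 3.0 5.7 4.7
   vertex 1.6 4.9 0.3
  endloop
 endfacet
 facet normal 0.750 -0.223 0.623
  outer loop
   vertex 4.6 5.1 5.2
   vertex 3.5 2.8 5.7
   vertex 5.4 2.2 3.2
  endloop
 endfacet
 facet normal 0.751 0.503 -0.429
  outer loop
   vertex 4.6 5.1 5.2
   vertex 5.4 2.2 3.2
   vertex 4.5 3.8 3.5
  endloop
 endfacet
 facet normal -0.077 0.509 0.857
  outer loop
   vertex 4.6 5.1 5.2
   vertex 3.0 5.7 4.7
   vertex 1.8 3.5 5.9
  endloop
 endfacet
 facet normal 0.169 0.131 0.977
  outer loop
   vertex 4.6 5.1 5.2
   vertex 1.8 3.5 5.9
   vertex 3.5 2.8 5.7
  endloop
 endfacet
 facet normal 0.414 0.863 -0.289
  outer loop
   vertex 4.6 5.1 5.2
   vertex 1.6 4.9 0.3
   vertex 3.0 5.7 4.7
  endloop
 endfacet
 facet normal 0.707 0.541 -0.455
  outer loop
   vertex 4.6 5.1 5.2
   vertex 4.5 3.8 3.5
   vertex 1.6 4.9 0.3
  endloop
 endfacet
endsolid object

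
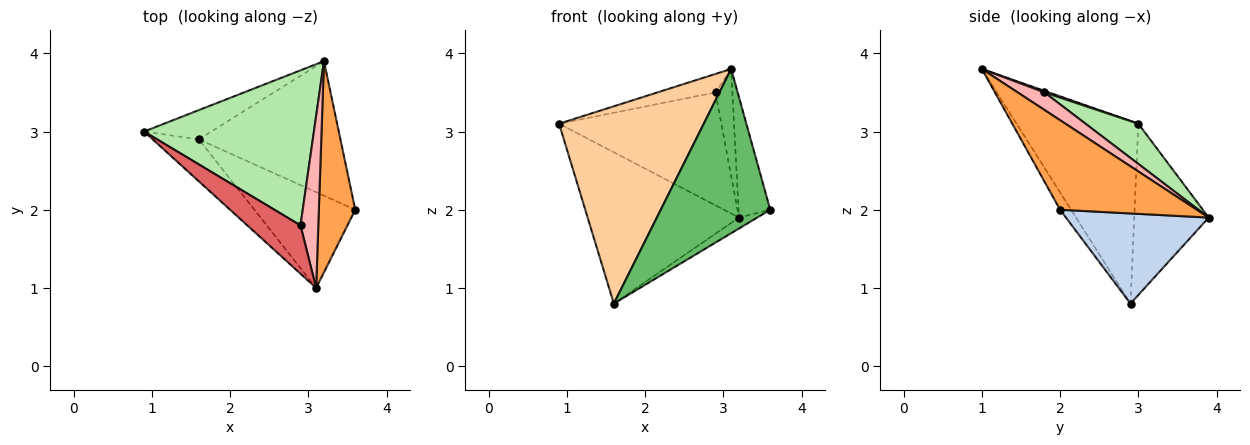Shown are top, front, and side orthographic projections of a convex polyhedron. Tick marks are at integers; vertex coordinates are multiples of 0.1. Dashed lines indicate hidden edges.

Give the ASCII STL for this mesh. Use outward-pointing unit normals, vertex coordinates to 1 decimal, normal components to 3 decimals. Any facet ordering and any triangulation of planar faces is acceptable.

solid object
 facet normal -0.435 0.884 -0.171
  outer loop
   vertex 1.6 2.9 0.8
   vertex 0.9 3.0 3.1
   vertex 3.2 3.9 1.9
  endloop
 endfacet
 facet normal 0.536 0.069 -0.842
  outer loop
   vertex 1.6 2.9 0.8
   vertex 3.2 3.9 1.9
   vertex 3.6 2.0 2.0
  endloop
 endfacet
 facet normal 0.906 0.210 0.368
  outer loop
   vertex 3.1 1.0 3.8
   vertex 3.6 2.0 2.0
   vertex 3.2 3.9 1.9
  endloop
 endfacet
 facet normal -0.635 -0.755 -0.161
  outer loop
   vertex 3.1 1.0 3.8
   vertex 0.9 3.0 3.1
   vertex 1.6 2.9 0.8
  endloop
 endfacet
 facet normal -0.086 -0.861 -0.502
  outer loop
   vertex 3.1 1.0 3.8
   vertex 1.6 2.9 0.8
   vertex 3.6 2.0 2.0
  endloop
 endfacet
 facet normal 0.188 0.578 0.794
  outer loop
   vertex 2.9 1.8 3.5
   vertex 3.2 3.9 1.9
   vertex 0.9 3.0 3.1
  endloop
 endfacet
 facet normal 0.027 0.357 0.934
  outer loop
   vertex 2.9 1.8 3.5
   vertex 0.9 3.0 3.1
   vertex 3.1 1.0 3.8
  endloop
 endfacet
 facet normal 0.642 0.405 0.652
  outer loop
   vertex 2.9 1.8 3.5
   vertex 3.1 1.0 3.8
   vertex 3.2 3.9 1.9
  endloop
 endfacet
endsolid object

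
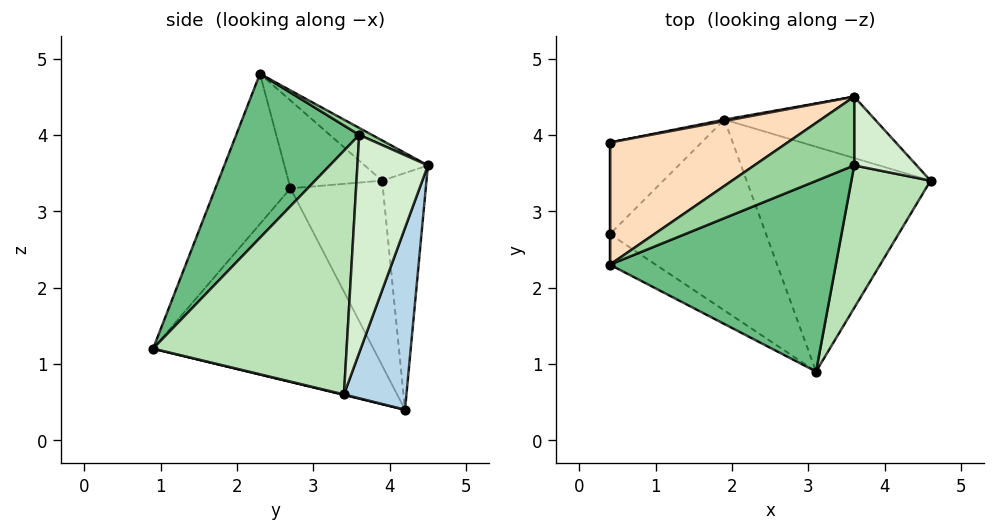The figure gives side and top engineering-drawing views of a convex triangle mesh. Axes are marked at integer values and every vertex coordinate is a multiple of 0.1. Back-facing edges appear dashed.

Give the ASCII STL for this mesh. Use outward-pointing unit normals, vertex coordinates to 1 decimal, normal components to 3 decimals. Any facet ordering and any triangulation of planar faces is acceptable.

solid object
 facet normal -0.714 -0.399 -0.576
  outer loop
   vertex 1.9 4.2 0.4
   vertex 3.1 0.9 1.2
   vertex 0.4 2.7 3.3
  endloop
 endfacet
 facet normal 0.002 -0.235 -0.972
  outer loop
   vertex 1.9 4.2 0.4
   vertex 4.6 3.4 0.6
   vertex 3.1 0.9 1.2
  endloop
 endfacet
 facet normal 0.292 0.925 -0.242
  outer loop
   vertex 1.9 4.2 0.4
   vertex 3.6 4.5 3.6
   vertex 4.6 3.4 0.6
  endloop
 endfacet
 facet normal -0.645 -0.738 -0.197
  outer loop
   vertex 0.4 2.3 4.8
   vertex 0.4 2.7 3.3
   vertex 3.1 0.9 1.2
  endloop
 endfacet
 facet normal -0.895 0.037 -0.444
  outer loop
   vertex 0.4 3.9 3.4
   vertex 1.9 4.2 0.4
   vertex 0.4 2.7 3.3
  endloop
 endfacet
 facet normal -0.185 0.983 0.006
  outer loop
   vertex 0.4 3.9 3.4
   vertex 3.6 4.5 3.6
   vertex 1.9 4.2 0.4
  endloop
 endfacet
 facet normal -1.000 0.000 0.000
  outer loop
   vertex 0.4 3.9 3.4
   vertex 0.4 2.7 3.3
   vertex 0.4 2.3 4.8
  endloop
 endfacet
 facet normal -0.168 0.649 0.742
  outer loop
   vertex 0.4 3.9 3.4
   vertex 0.4 2.3 4.8
   vertex 3.6 4.5 3.6
  endloop
 endfacet
 facet normal 0.426 -0.688 0.587
  outer loop
   vertex 3.6 3.6 4.0
   vertex 0.4 2.3 4.8
   vertex 3.1 0.9 1.2
  endloop
 endfacet
 facet normal 0.063 0.405 0.912
  outer loop
   vertex 3.6 3.6 4.0
   vertex 3.6 4.5 3.6
   vertex 0.4 2.3 4.8
  endloop
 endfacet
 facet normal 0.852 -0.445 0.277
  outer loop
   vertex 3.6 3.6 4.0
   vertex 3.1 0.9 1.2
   vertex 4.6 3.4 0.6
  endloop
 endfacet
 facet normal 0.954 0.122 0.273
  outer loop
   vertex 3.6 3.6 4.0
   vertex 4.6 3.4 0.6
   vertex 3.6 4.5 3.6
  endloop
 endfacet
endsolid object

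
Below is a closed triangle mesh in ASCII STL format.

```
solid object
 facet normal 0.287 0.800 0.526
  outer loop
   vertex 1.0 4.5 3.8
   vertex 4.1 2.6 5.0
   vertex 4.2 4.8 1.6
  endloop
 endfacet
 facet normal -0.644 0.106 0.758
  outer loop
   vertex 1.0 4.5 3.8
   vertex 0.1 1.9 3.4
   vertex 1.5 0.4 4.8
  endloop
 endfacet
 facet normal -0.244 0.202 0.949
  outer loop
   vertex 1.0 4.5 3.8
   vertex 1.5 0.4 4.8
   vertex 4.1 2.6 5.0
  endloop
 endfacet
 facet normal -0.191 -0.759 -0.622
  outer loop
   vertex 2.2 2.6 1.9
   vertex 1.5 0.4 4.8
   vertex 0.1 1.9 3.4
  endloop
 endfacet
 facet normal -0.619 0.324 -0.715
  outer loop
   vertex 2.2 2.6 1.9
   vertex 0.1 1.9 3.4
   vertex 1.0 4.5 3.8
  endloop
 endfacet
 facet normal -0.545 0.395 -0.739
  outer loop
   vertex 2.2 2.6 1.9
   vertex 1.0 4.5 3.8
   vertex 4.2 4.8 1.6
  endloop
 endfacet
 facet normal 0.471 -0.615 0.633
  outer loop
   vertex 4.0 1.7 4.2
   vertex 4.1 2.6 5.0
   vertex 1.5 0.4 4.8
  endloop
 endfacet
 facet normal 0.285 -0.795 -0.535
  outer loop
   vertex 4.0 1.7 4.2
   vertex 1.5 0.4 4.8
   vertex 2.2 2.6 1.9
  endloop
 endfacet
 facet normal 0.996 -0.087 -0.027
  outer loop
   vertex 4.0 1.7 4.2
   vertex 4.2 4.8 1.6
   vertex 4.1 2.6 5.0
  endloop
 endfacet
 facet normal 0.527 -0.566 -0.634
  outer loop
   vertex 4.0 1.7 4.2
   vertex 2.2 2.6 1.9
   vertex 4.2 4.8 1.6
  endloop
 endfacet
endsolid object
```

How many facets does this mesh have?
10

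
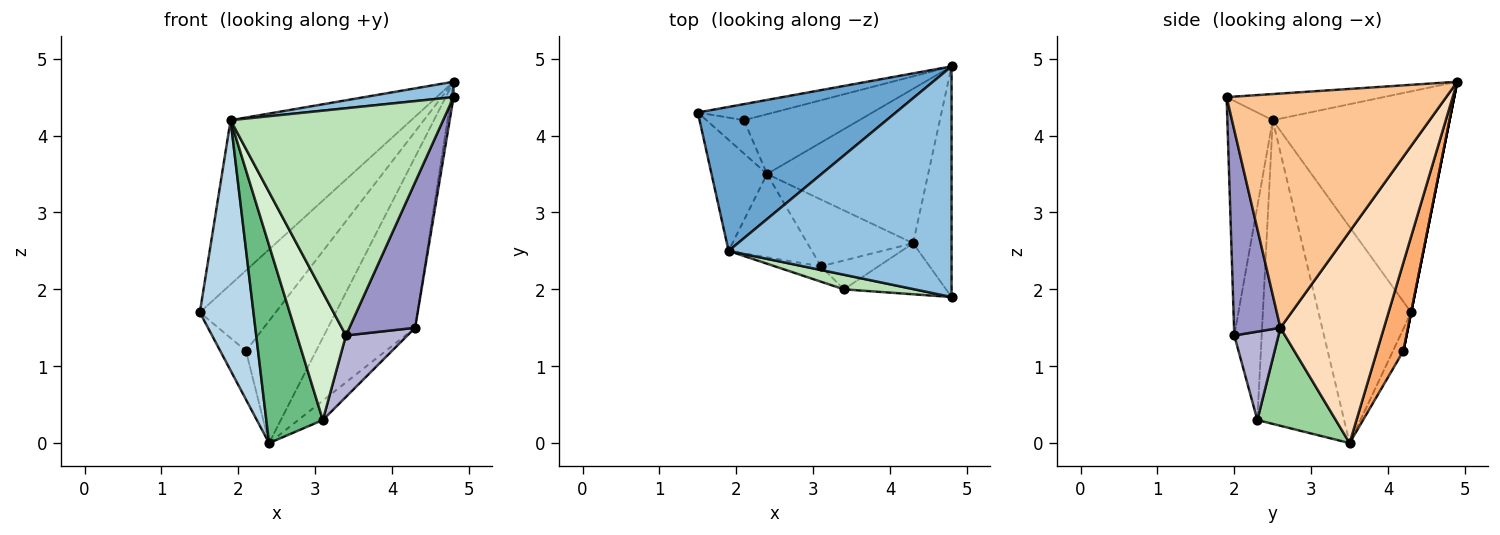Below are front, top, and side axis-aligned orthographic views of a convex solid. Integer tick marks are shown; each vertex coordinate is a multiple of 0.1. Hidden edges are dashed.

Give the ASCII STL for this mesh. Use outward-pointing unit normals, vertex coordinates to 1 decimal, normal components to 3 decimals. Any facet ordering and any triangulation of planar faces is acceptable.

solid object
 facet normal -0.593 0.606 0.531
  outer loop
   vertex 1.9 2.5 4.2
   vertex 4.8 4.9 4.7
   vertex 1.5 4.3 1.7
  endloop
 endfacet
 facet normal -0.116 -0.066 0.991
  outer loop
   vertex 1.9 2.5 4.2
   vertex 4.8 1.9 4.5
   vertex 4.8 4.9 4.7
  endloop
 endfacet
 facet normal -0.845 -0.489 -0.217
  outer loop
   vertex 1.9 2.5 4.2
   vertex 1.5 4.3 1.7
   vertex 2.4 3.5 0.0
  endloop
 endfacet
 facet normal 0.000 0.981 -0.196
  outer loop
   vertex 2.1 4.2 1.2
   vertex 1.5 4.3 1.7
   vertex 4.8 4.9 4.7
  endloop
 endfacet
 facet normal -0.316 0.783 -0.536
  outer loop
   vertex 2.1 4.2 1.2
   vertex 2.4 3.5 0.0
   vertex 1.5 4.3 1.7
  endloop
 endfacet
 facet normal 0.319 0.851 -0.417
  outer loop
   vertex 2.1 4.2 1.2
   vertex 4.8 4.9 4.7
   vertex 2.4 3.5 0.0
  endloop
 endfacet
 facet normal 0.987 0.011 -0.162
  outer loop
   vertex 4.3 2.6 1.5
   vertex 4.8 4.9 4.7
   vertex 4.8 1.9 4.5
  endloop
 endfacet
 facet normal 0.661 0.557 -0.503
  outer loop
   vertex 4.3 2.6 1.5
   vertex 2.4 3.5 0.0
   vertex 4.8 4.9 4.7
  endloop
 endfacet
 facet normal -0.816 -0.532 -0.224
  outer loop
   vertex 3.1 2.3 0.3
   vertex 1.9 2.5 4.2
   vertex 2.4 3.5 0.0
  endloop
 endfacet
 facet normal 0.665 0.209 -0.717
  outer loop
   vertex 3.1 2.3 0.3
   vertex 2.4 3.5 0.0
   vertex 4.3 2.6 1.5
  endloop
 endfacet
 facet normal -0.208 -0.976 0.063
  outer loop
   vertex 3.4 2.0 1.4
   vertex 4.8 1.9 4.5
   vertex 1.9 2.5 4.2
  endloop
 endfacet
 facet normal -0.485 -0.868 -0.105
  outer loop
   vertex 3.4 2.0 1.4
   vertex 1.9 2.5 4.2
   vertex 3.1 2.3 0.3
  endloop
 endfacet
 facet normal 0.554 -0.785 -0.276
  outer loop
   vertex 3.4 2.0 1.4
   vertex 4.3 2.6 1.5
   vertex 4.8 1.9 4.5
  endloop
 endfacet
 facet normal 0.545 -0.759 -0.356
  outer loop
   vertex 3.4 2.0 1.4
   vertex 3.1 2.3 0.3
   vertex 4.3 2.6 1.5
  endloop
 endfacet
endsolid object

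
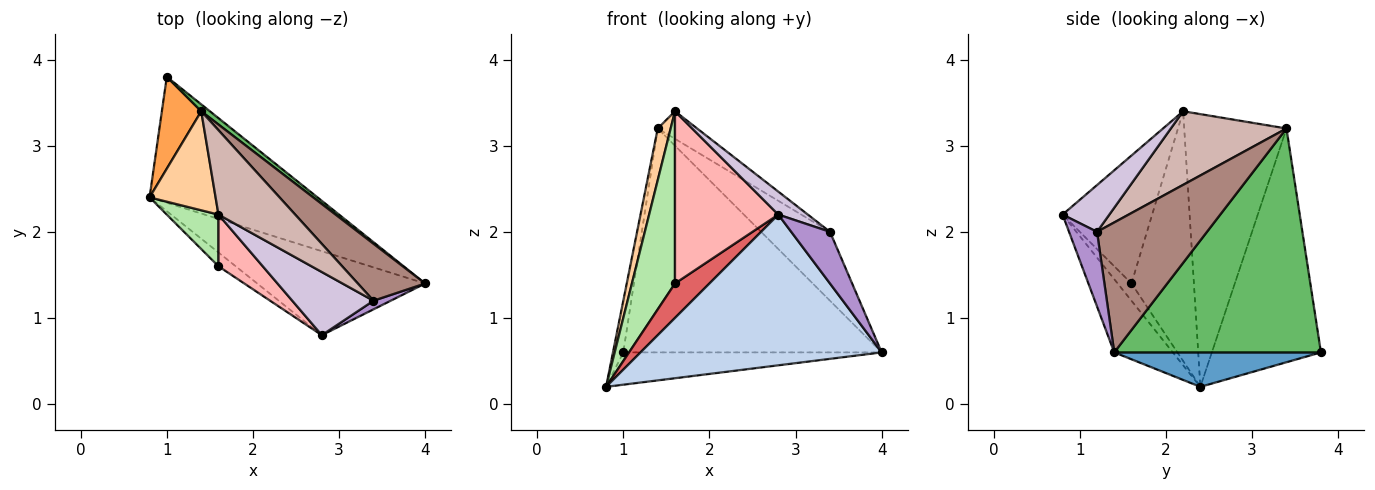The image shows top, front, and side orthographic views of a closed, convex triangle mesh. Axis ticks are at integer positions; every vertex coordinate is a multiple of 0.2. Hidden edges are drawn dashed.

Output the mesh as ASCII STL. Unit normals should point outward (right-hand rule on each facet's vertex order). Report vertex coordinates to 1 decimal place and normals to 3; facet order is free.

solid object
 facet normal 0.195 0.244 -0.950
  outer loop
   vertex 1.0 3.8 0.6
   vertex 4.0 1.4 0.6
   vertex 0.8 2.4 0.2
  endloop
 endfacet
 facet normal -0.208 -0.855 -0.476
  outer loop
   vertex 2.8 0.8 2.2
   vertex 0.8 2.4 0.2
   vertex 4.0 1.4 0.6
  endloop
 endfacet
 facet normal -0.982 0.093 0.165
  outer loop
   vertex 1.4 3.4 3.2
   vertex 1.0 3.8 0.6
   vertex 0.8 2.4 0.2
  endloop
 endfacet
 facet normal -0.965 -0.122 0.234
  outer loop
   vertex 1.4 3.4 3.2
   vertex 0.8 2.4 0.2
   vertex 1.6 2.2 3.4
  endloop
 endfacet
 facet normal 0.625 0.781 0.024
  outer loop
   vertex 1.4 3.4 3.2
   vertex 4.0 1.4 0.6
   vertex 1.0 3.8 0.6
  endloop
 endfacet
 facet normal -0.812 -0.560 0.168
  outer loop
   vertex 1.6 1.6 1.4
   vertex 1.6 2.2 3.4
   vertex 0.8 2.4 0.2
  endloop
 endfacet
 facet normal -0.348 -0.870 -0.348
  outer loop
   vertex 1.6 1.6 1.4
   vertex 0.8 2.4 0.2
   vertex 2.8 0.8 2.2
  endloop
 endfacet
 facet normal -0.639 -0.737 0.221
  outer loop
   vertex 1.6 1.6 1.4
   vertex 2.8 0.8 2.2
   vertex 1.6 2.2 3.4
  endloop
 endfacet
 facet normal 0.580 -0.803 0.134
  outer loop
   vertex 3.4 1.2 2.0
   vertex 2.8 0.8 2.2
   vertex 4.0 1.4 0.6
  endloop
 endfacet
 facet normal 0.476 -0.301 0.827
  outer loop
   vertex 3.4 1.2 2.0
   vertex 1.6 2.2 3.4
   vertex 2.8 0.8 2.2
  endloop
 endfacet
 facet normal 0.776 0.486 0.402
  outer loop
   vertex 3.4 1.2 2.0
   vertex 4.0 1.4 0.6
   vertex 1.4 3.4 3.2
  endloop
 endfacet
 facet normal 0.674 0.229 0.702
  outer loop
   vertex 3.4 1.2 2.0
   vertex 1.4 3.4 3.2
   vertex 1.6 2.2 3.4
  endloop
 endfacet
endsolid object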